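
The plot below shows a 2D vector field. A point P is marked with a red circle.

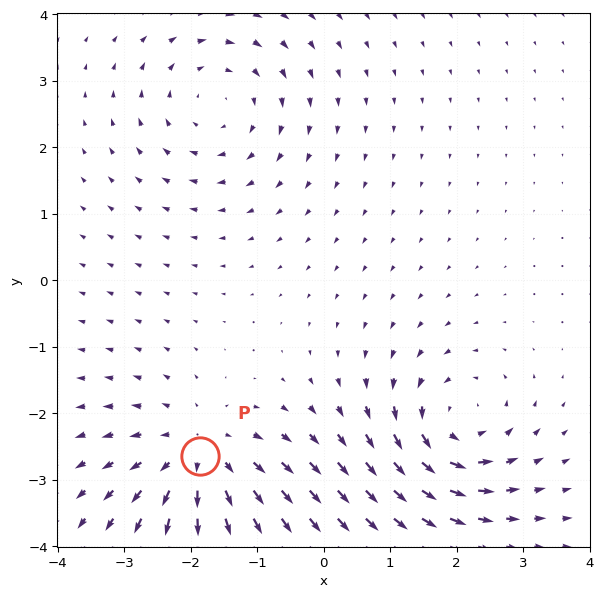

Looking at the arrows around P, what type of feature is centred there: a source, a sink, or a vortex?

At P (-1.9, -2.6) the arrows spread outward. Divergence about +5, curl ≈0 — positive divergence with near-zero curl is a source.

source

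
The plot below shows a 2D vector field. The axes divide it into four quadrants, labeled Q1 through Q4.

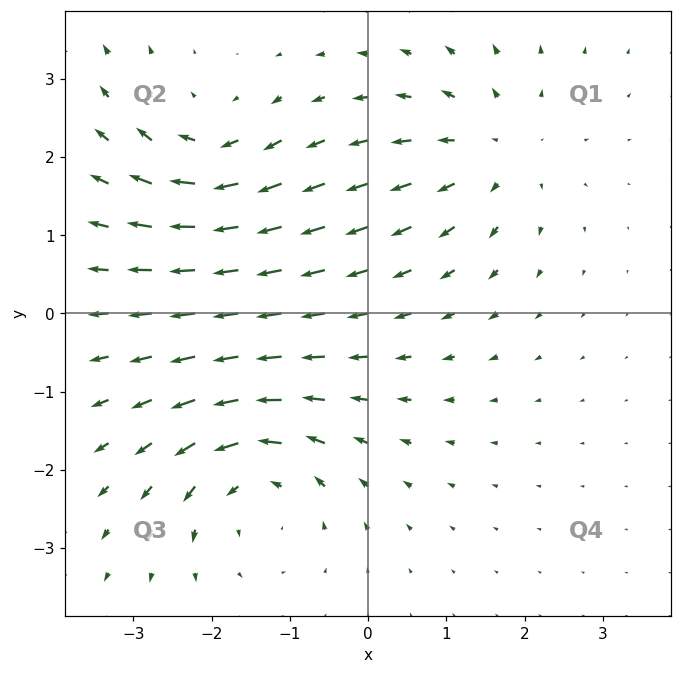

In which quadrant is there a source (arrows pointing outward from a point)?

Q1

The source sits at approximately (1.6, 2.1), which lies in quadrant Q1. The divergence there is about +3, positive as expected for a source.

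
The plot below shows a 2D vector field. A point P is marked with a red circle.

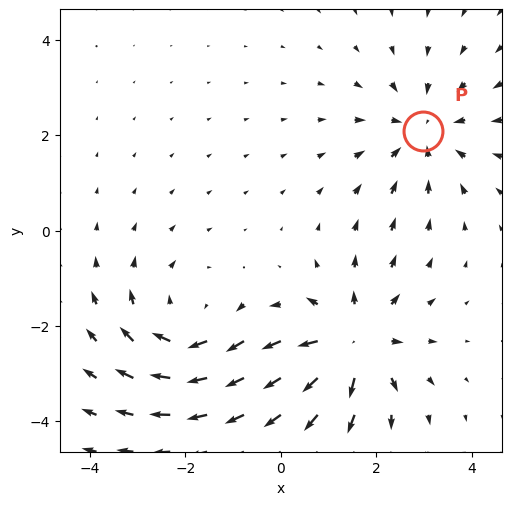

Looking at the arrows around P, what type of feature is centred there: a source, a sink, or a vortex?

At P (3.0, 2.1) the arrows converge inward. Divergence about -3, curl ≈0 — negative divergence with near-zero curl is a sink.

sink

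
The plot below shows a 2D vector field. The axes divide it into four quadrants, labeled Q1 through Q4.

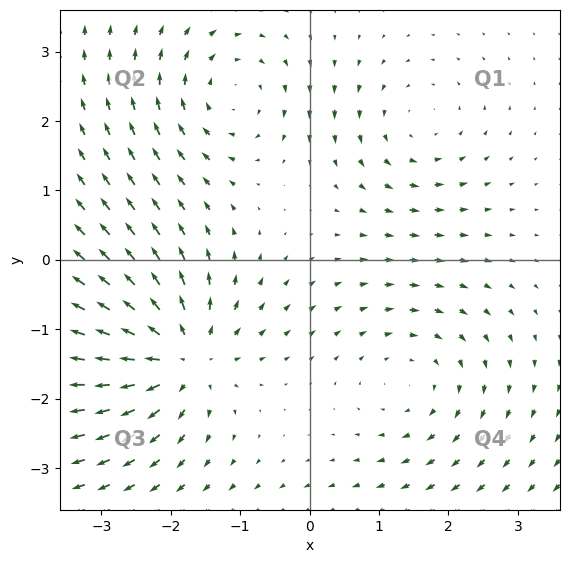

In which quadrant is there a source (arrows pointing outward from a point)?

Q3

The source sits at approximately (-1.9, -1.4), which lies in quadrant Q3. The divergence there is about +6, positive as expected for a source.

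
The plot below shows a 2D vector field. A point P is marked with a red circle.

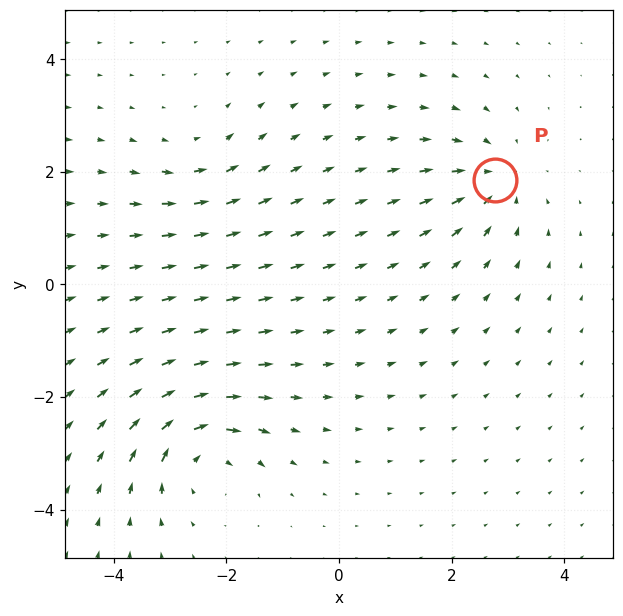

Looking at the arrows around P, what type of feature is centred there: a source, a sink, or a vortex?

sink

At P (2.8, 1.9) the arrows converge inward. Divergence about -5, curl ≈0 — negative divergence with near-zero curl is a sink.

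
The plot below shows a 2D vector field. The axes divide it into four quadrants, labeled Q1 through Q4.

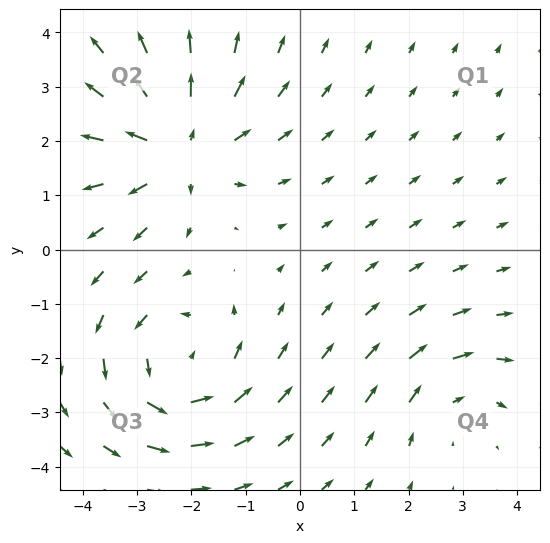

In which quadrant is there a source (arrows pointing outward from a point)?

Q2

The source sits at approximately (-2.2, 1.9), which lies in quadrant Q2. The divergence there is about +4, positive as expected for a source.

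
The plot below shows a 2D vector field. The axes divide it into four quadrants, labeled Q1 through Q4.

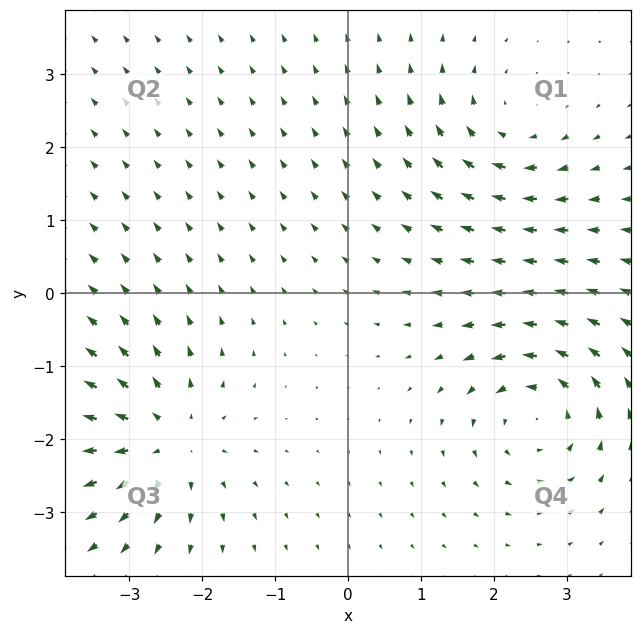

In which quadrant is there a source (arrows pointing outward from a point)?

The source sits at approximately (-2.5, -2.0), which lies in quadrant Q3. The divergence there is about +5, positive as expected for a source.

Q3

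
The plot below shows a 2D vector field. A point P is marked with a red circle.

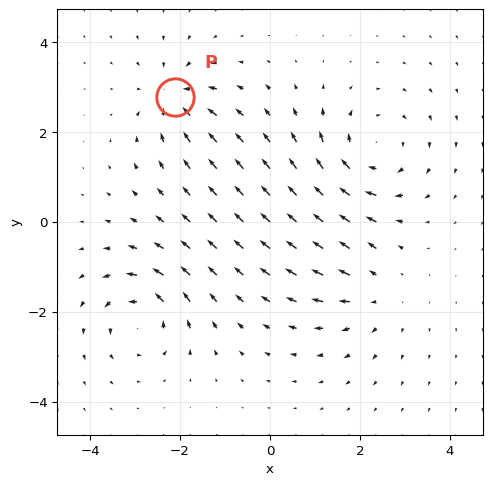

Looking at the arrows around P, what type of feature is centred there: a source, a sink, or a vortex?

sink

At P (-2.1, 2.8) the arrows converge inward. Divergence about -5, curl ≈0 — negative divergence with near-zero curl is a sink.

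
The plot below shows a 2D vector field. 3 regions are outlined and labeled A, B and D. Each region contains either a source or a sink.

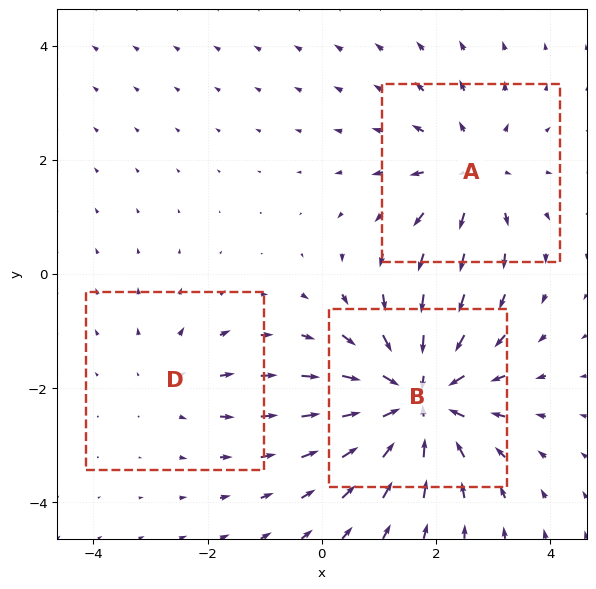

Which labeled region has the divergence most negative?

Divergence at each region's feature centre — A: about +3, B: about -5, D: about +2. Region B is most negative.

B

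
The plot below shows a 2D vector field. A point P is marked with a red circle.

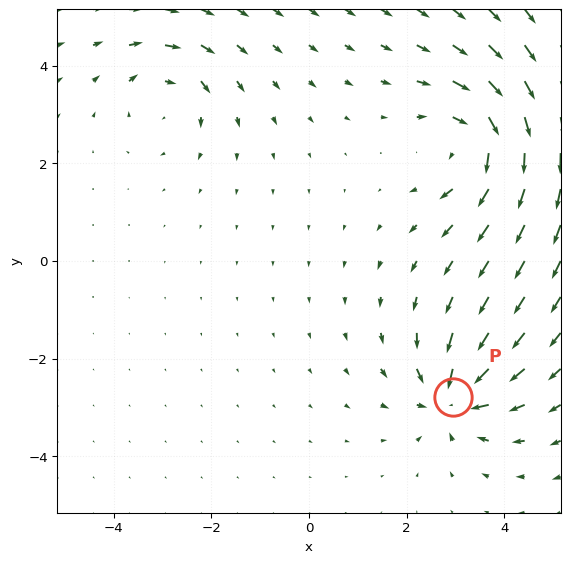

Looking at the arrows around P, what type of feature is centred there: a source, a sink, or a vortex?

At P (2.9, -2.8) the arrows converge inward. Divergence about -5, curl ≈0 — negative divergence with near-zero curl is a sink.

sink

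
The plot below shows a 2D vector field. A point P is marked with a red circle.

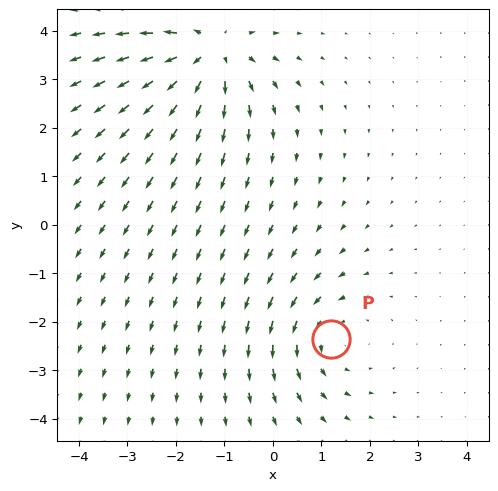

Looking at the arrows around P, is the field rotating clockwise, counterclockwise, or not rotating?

Near P at (1.2, -2.4) the arrows circulate counterclockwise. The curl (z-component) there is about +3; positive curl means counterclockwise rotation.

counterclockwise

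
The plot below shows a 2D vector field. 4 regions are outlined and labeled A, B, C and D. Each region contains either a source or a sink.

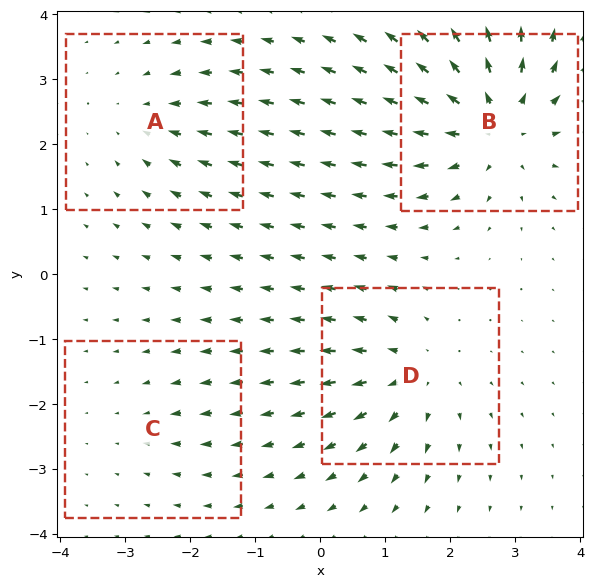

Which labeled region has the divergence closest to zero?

C

Divergence at each region's feature centre — A: about -3, B: about +7, C: about -2, D: about +5. Region C is closest to zero.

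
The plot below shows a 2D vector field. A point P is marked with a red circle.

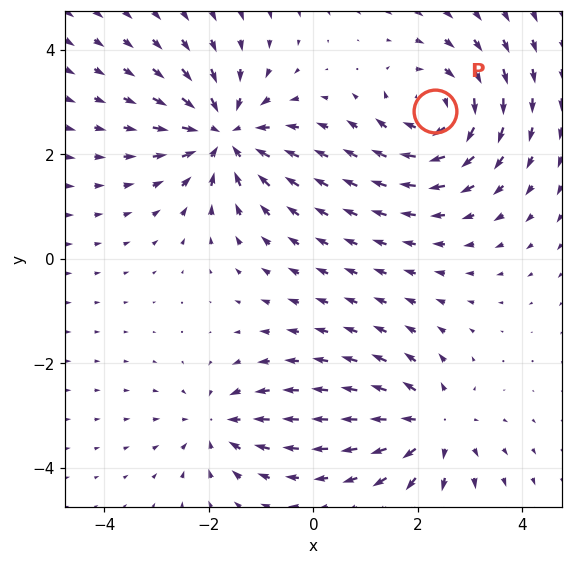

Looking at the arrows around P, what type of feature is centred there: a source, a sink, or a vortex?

At P (2.3, 2.8) the arrows circulate clockwise. Divergence ≈0, curl about -5 — near-zero divergence with nonzero curl is a vortex.

vortex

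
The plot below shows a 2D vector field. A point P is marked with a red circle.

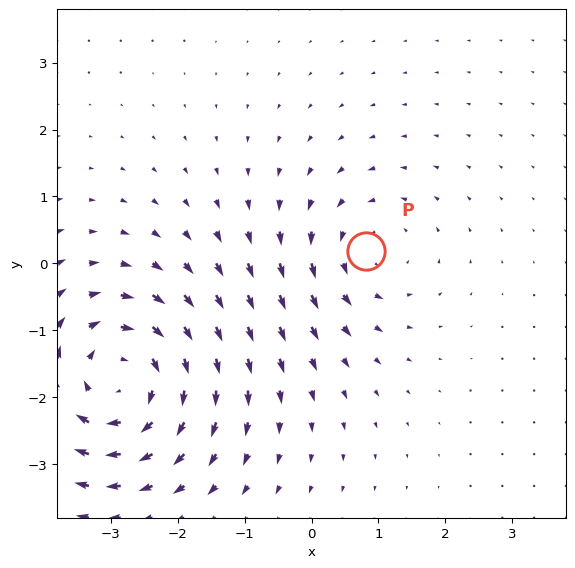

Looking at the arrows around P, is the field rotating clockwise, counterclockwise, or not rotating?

Near P at (0.8, 0.2) the arrows circulate counterclockwise. The curl (z-component) there is about +3; positive curl means counterclockwise rotation.

counterclockwise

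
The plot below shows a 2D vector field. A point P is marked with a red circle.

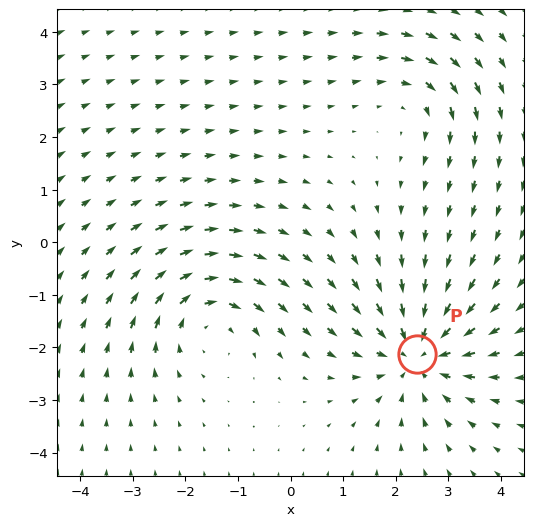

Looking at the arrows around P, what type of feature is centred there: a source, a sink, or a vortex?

sink

At P (2.4, -2.1) the arrows converge inward. Divergence about -4, curl ≈0 — negative divergence with near-zero curl is a sink.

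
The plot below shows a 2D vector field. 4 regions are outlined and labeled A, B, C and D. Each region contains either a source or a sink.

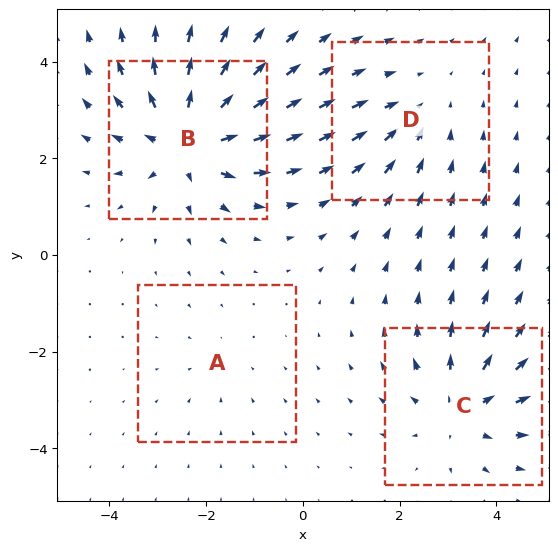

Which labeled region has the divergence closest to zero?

A

Divergence at each region's feature centre — A: about -2, B: about +7, C: about +5, D: about -3. Region A is closest to zero.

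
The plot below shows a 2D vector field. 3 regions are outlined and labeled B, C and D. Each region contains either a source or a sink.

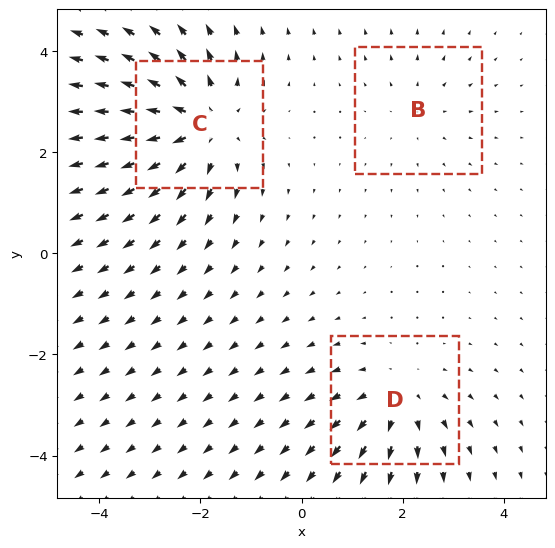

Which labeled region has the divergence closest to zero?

B

Divergence at each region's feature centre — B: about +2, C: about +5, D: about +3. Region B is closest to zero.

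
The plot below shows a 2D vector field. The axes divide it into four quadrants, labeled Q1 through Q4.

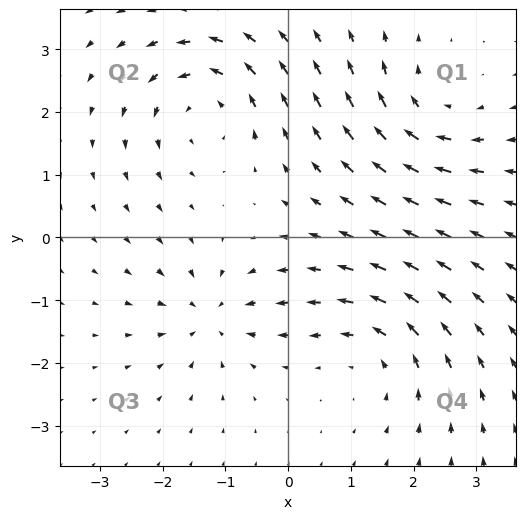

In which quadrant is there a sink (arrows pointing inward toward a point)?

The sink sits at approximately (-1.2, -1.3), which lies in quadrant Q3. The divergence there is about -5, negative as expected for a sink.

Q3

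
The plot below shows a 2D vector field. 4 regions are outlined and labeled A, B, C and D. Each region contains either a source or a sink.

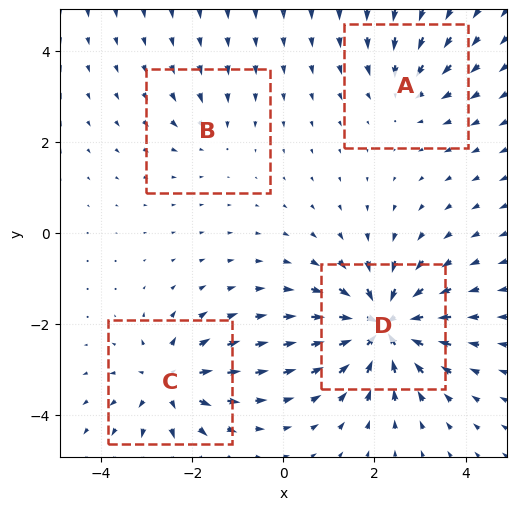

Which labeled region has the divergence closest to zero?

B

Divergence at each region's feature centre — A: about -4, B: about -3, C: about +6, D: about -9. Region B is closest to zero.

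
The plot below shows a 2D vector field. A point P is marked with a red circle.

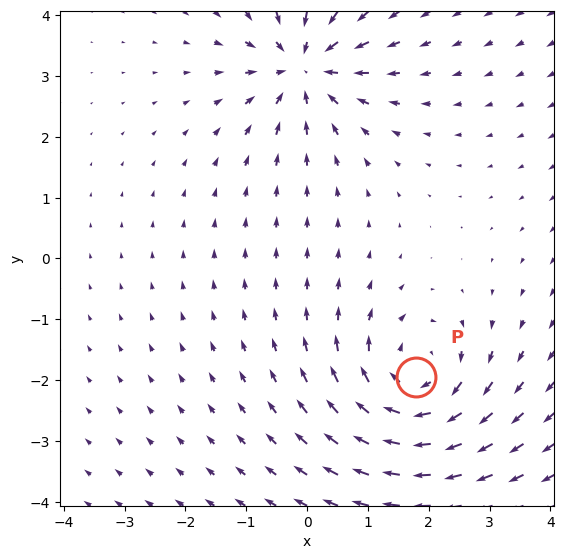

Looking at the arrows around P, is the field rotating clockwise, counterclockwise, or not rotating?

clockwise

Near P at (1.8, -2.0) the arrows circulate clockwise. The curl (z-component) there is about -4; negative curl means clockwise rotation.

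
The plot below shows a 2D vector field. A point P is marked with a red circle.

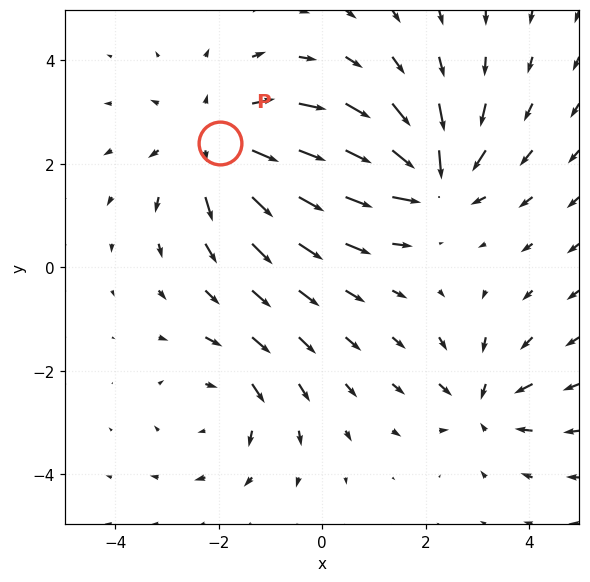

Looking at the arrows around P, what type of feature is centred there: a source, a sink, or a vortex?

source

At P (-2.0, 2.4) the arrows spread outward. Divergence about +4, curl ≈0 — positive divergence with near-zero curl is a source.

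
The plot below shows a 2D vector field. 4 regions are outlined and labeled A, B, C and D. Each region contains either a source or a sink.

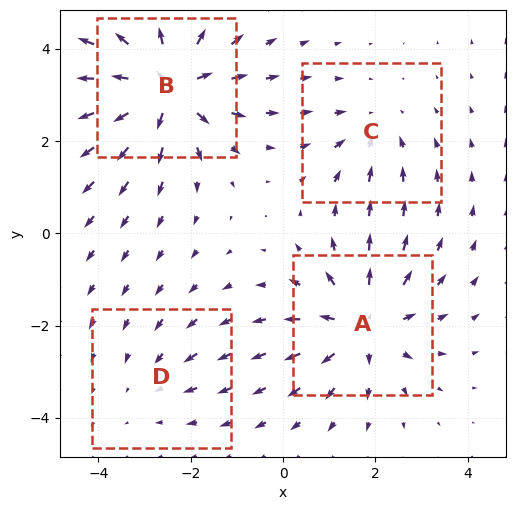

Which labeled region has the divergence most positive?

B

Divergence at each region's feature centre — A: about +5, B: about +7, C: about -3, D: about -2. Region B is most positive.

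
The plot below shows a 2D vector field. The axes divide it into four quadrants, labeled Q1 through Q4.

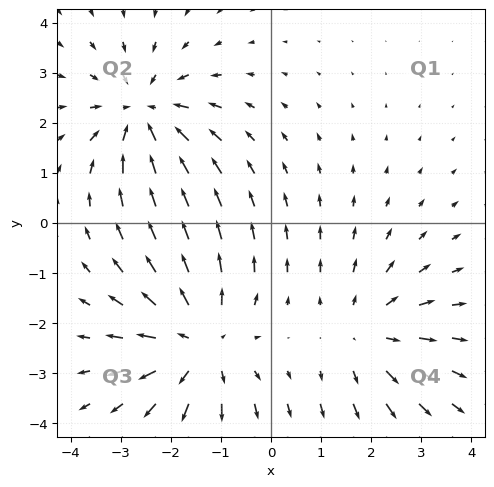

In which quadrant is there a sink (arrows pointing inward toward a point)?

Q2

The sink sits at approximately (-2.6, 2.2), which lies in quadrant Q2. The divergence there is about -4, negative as expected for a sink.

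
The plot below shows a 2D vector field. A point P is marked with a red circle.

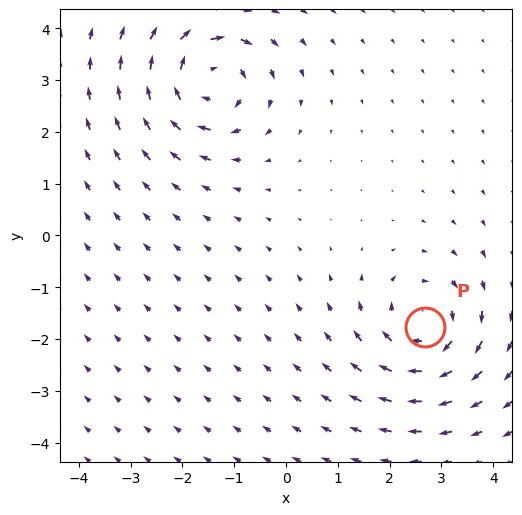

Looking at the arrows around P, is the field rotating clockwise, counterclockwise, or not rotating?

clockwise

Near P at (2.7, -1.8) the arrows circulate clockwise. The curl (z-component) there is about -5; negative curl means clockwise rotation.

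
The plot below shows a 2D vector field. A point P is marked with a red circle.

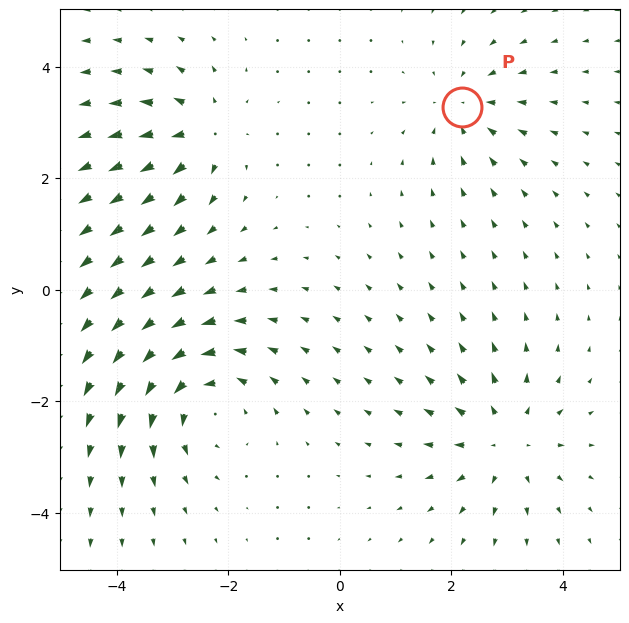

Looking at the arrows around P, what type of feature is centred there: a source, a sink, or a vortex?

At P (2.2, 3.3) the arrows converge inward. Divergence about -3, curl ≈0 — negative divergence with near-zero curl is a sink.

sink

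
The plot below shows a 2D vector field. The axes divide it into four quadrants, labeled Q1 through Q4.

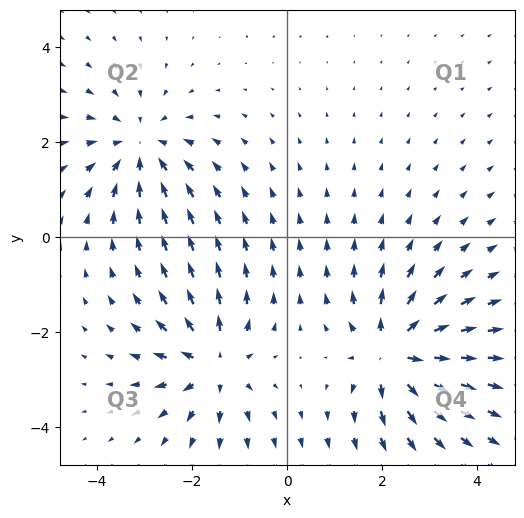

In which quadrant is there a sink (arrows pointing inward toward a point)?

Q2

The sink sits at approximately (-3.1, 1.9), which lies in quadrant Q2. The divergence there is about -4, negative as expected for a sink.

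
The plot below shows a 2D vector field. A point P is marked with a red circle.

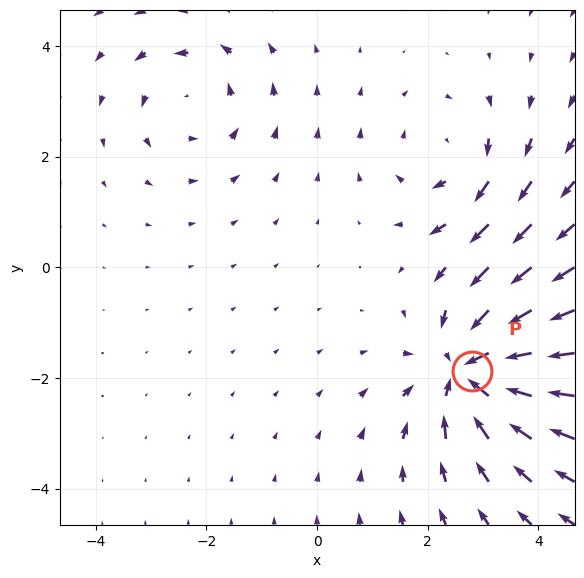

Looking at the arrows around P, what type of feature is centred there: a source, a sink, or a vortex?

sink

At P (2.8, -1.9) the arrows converge inward. Divergence about -5, curl ≈0 — negative divergence with near-zero curl is a sink.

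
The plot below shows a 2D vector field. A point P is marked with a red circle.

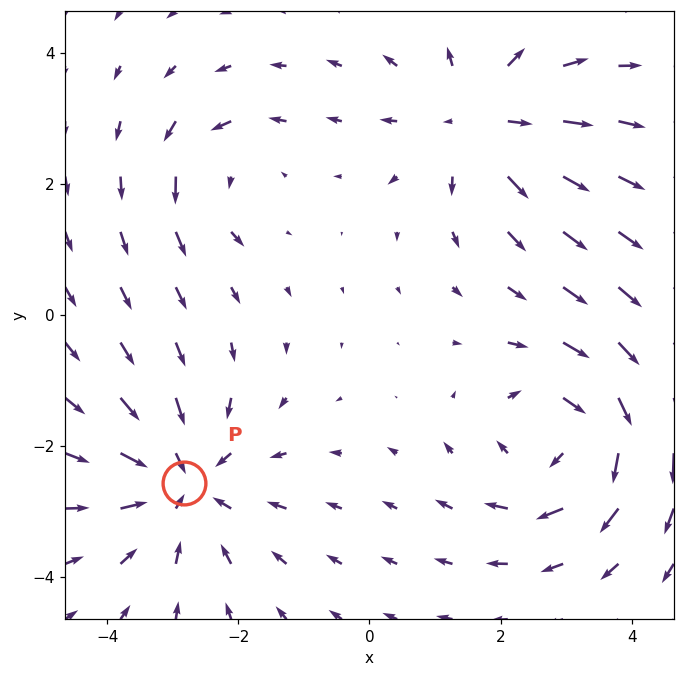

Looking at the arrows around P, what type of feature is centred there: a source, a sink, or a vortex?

sink

At P (-2.8, -2.6) the arrows converge inward. Divergence about -4, curl ≈0 — negative divergence with near-zero curl is a sink.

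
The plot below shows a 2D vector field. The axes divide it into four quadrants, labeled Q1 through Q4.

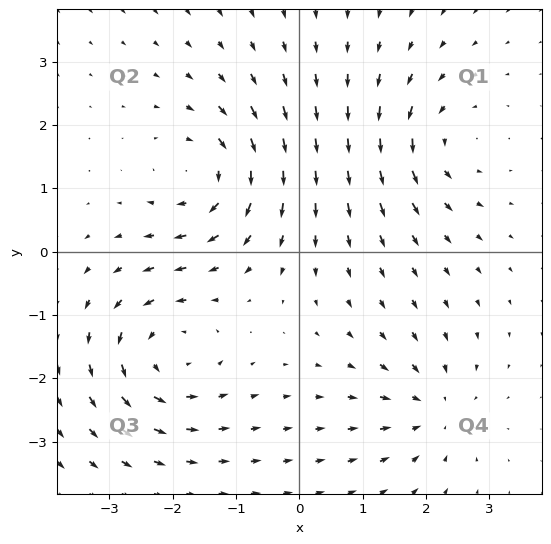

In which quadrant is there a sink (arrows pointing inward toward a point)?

Q4

The sink sits at approximately (2.1, -2.5), which lies in quadrant Q4. The divergence there is about -4, negative as expected for a sink.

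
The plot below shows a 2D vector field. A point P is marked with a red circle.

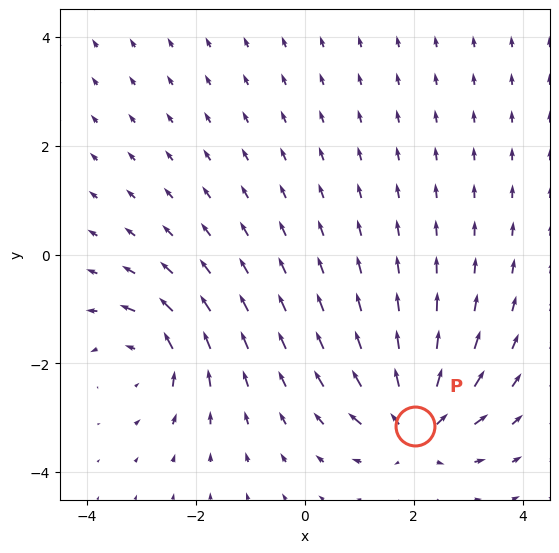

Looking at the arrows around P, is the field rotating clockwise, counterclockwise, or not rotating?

Near P at (2.0, -3.1) the arrows show no circulation. The curl there is ≈0.

not rotating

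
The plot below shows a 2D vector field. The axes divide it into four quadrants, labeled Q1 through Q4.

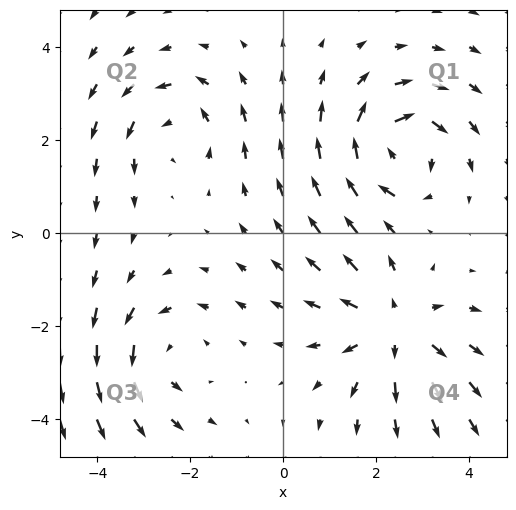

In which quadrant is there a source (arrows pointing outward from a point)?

The source sits at approximately (2.4, -2.0), which lies in quadrant Q4. The divergence there is about +3, positive as expected for a source.

Q4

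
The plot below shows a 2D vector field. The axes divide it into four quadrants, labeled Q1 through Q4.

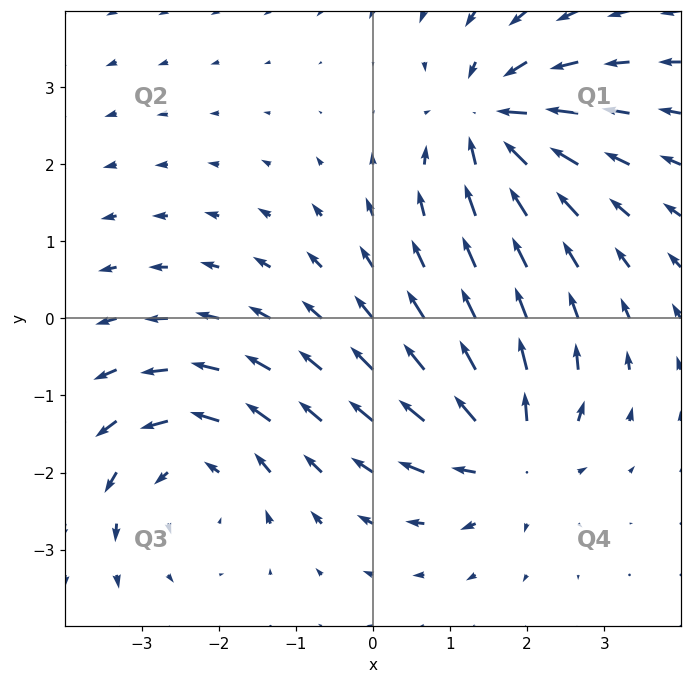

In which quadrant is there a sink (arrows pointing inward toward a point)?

The sink sits at approximately (1.6, 2.6), which lies in quadrant Q1. The divergence there is about -4, negative as expected for a sink.

Q1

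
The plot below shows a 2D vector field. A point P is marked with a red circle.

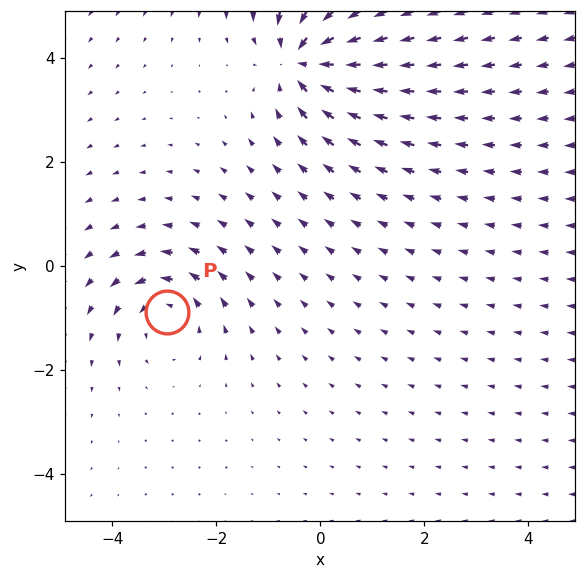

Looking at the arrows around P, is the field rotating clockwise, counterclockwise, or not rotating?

Near P at (-3.0, -0.9) the arrows circulate counterclockwise. The curl (z-component) there is about +4; positive curl means counterclockwise rotation.

counterclockwise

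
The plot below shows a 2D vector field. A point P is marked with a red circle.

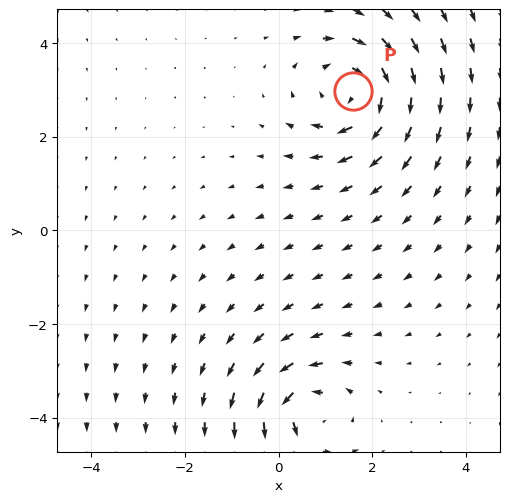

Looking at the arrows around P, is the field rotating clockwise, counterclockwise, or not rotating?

Near P at (1.6, 3.0) the arrows circulate clockwise. The curl (z-component) there is about -3; negative curl means clockwise rotation.

clockwise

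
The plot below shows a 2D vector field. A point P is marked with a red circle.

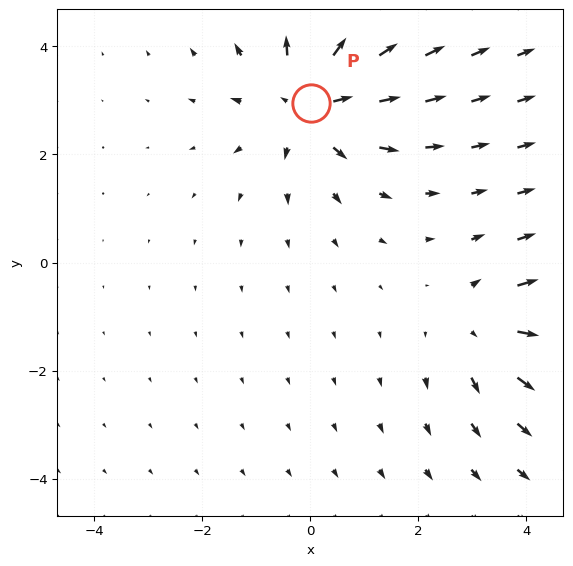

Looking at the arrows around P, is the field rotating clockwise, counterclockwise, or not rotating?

Near P at (0.0, 3.0) the arrows show no circulation. The curl there is ≈0.

not rotating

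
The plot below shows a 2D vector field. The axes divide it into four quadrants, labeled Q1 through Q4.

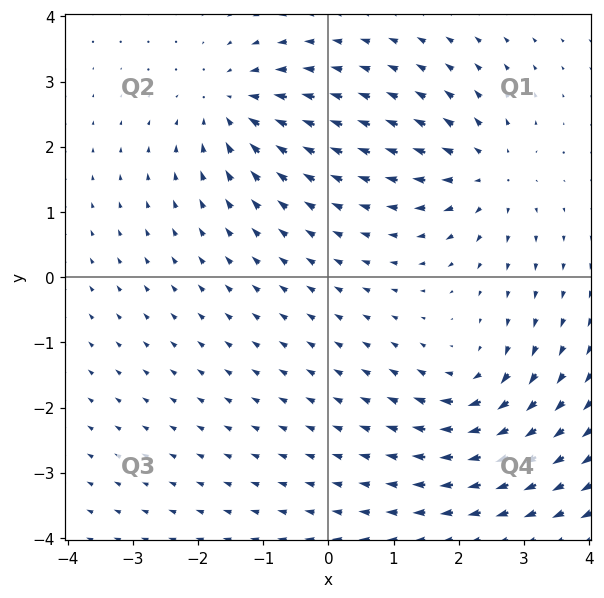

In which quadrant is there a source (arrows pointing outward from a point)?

Q1

The source sits at approximately (2.4, 1.6), which lies in quadrant Q1. The divergence there is about +4, positive as expected for a source.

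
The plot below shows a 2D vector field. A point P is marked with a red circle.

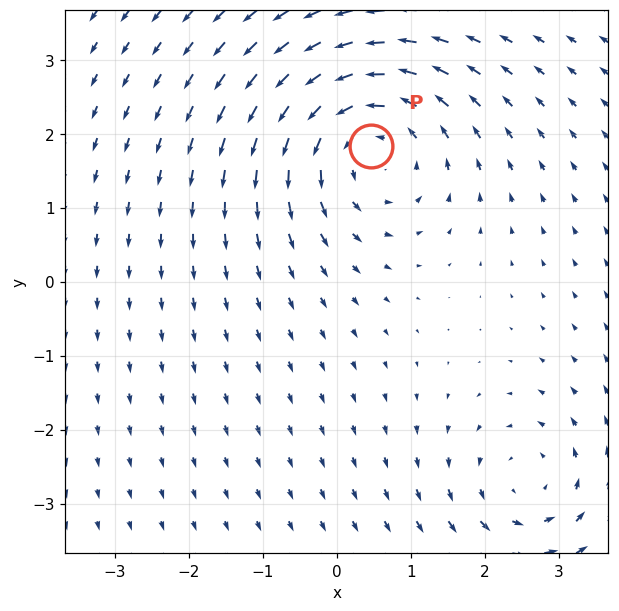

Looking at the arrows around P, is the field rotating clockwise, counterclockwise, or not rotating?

counterclockwise

Near P at (0.5, 1.8) the arrows circulate counterclockwise. The curl (z-component) there is about +4; positive curl means counterclockwise rotation.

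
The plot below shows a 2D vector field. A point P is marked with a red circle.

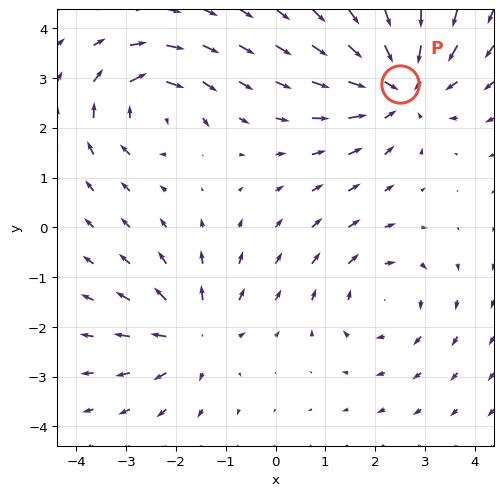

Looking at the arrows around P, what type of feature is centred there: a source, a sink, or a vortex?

At P (2.5, 2.9) the arrows converge inward. Divergence about -4, curl ≈0 — negative divergence with near-zero curl is a sink.

sink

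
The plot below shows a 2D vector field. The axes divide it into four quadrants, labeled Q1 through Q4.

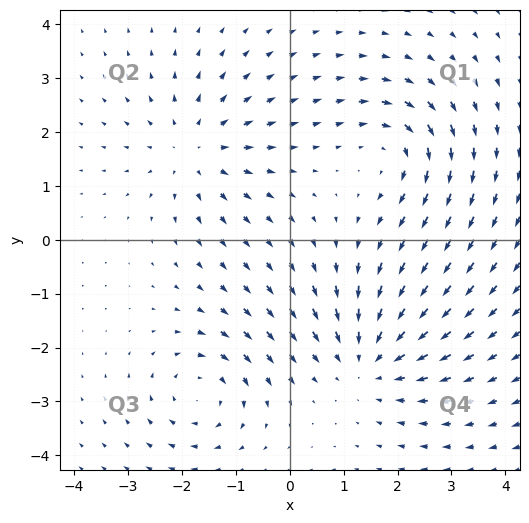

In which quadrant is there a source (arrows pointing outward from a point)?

The source sits at approximately (-1.8, 1.7), which lies in quadrant Q2. The divergence there is about +4, positive as expected for a source.

Q2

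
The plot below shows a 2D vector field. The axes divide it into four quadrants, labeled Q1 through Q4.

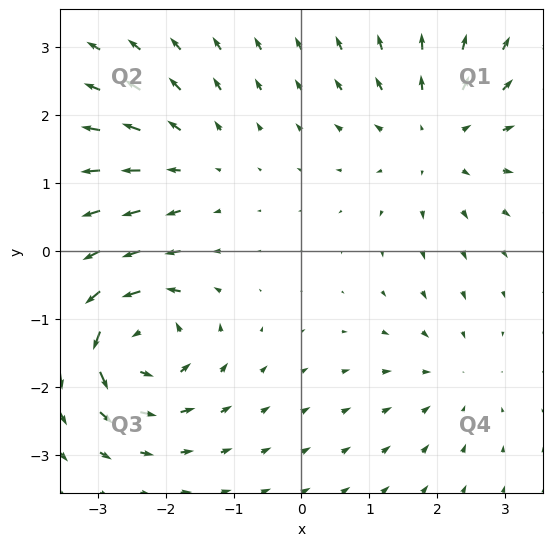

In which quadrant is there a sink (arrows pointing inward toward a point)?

Q4

The sink sits at approximately (2.2, -1.8), which lies in quadrant Q4. The divergence there is about -2, negative as expected for a sink.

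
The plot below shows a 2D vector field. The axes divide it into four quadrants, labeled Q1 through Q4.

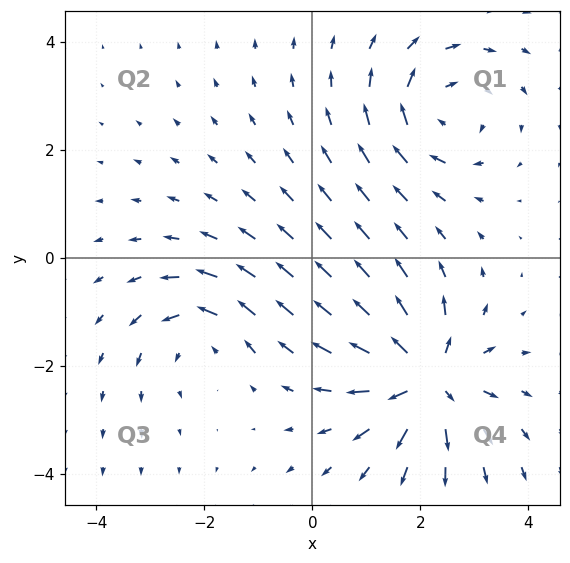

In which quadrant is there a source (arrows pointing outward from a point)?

The source sits at approximately (2.1, -2.2), which lies in quadrant Q4. The divergence there is about +5, positive as expected for a source.

Q4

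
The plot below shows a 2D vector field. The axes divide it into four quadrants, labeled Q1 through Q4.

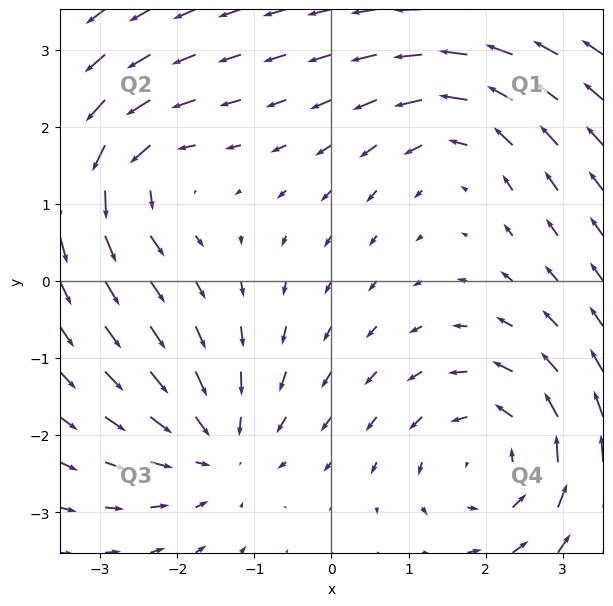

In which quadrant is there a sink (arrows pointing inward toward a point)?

Q3

The sink sits at approximately (-1.5, -2.1), which lies in quadrant Q3. The divergence there is about -3, negative as expected for a sink.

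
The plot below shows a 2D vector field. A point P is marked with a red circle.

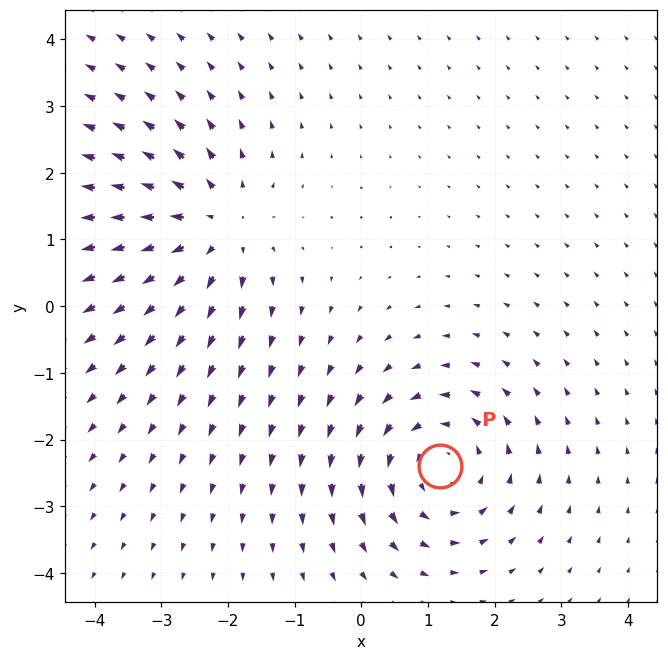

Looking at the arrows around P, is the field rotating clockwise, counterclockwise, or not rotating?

Near P at (1.2, -2.4) the arrows circulate counterclockwise. The curl (z-component) there is about +3; positive curl means counterclockwise rotation.

counterclockwise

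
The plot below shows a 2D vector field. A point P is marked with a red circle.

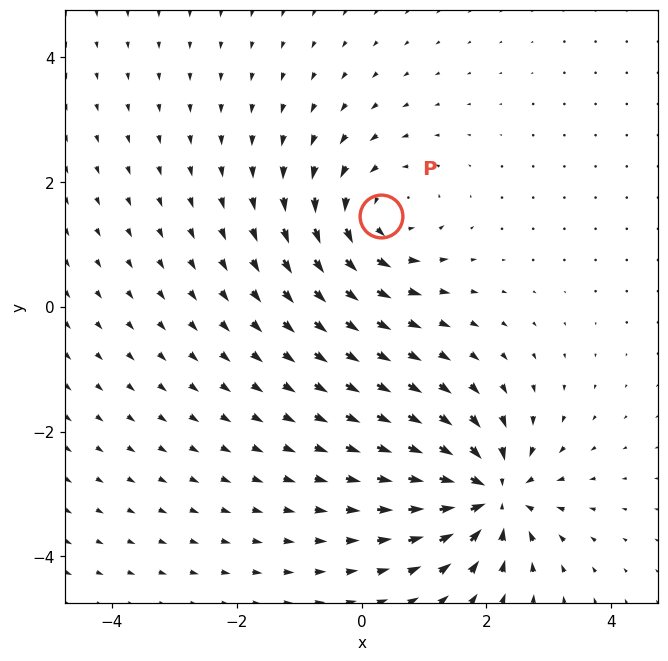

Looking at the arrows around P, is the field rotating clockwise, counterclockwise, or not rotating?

Near P at (0.3, 1.5) the arrows circulate counterclockwise. The curl (z-component) there is about +4; positive curl means counterclockwise rotation.

counterclockwise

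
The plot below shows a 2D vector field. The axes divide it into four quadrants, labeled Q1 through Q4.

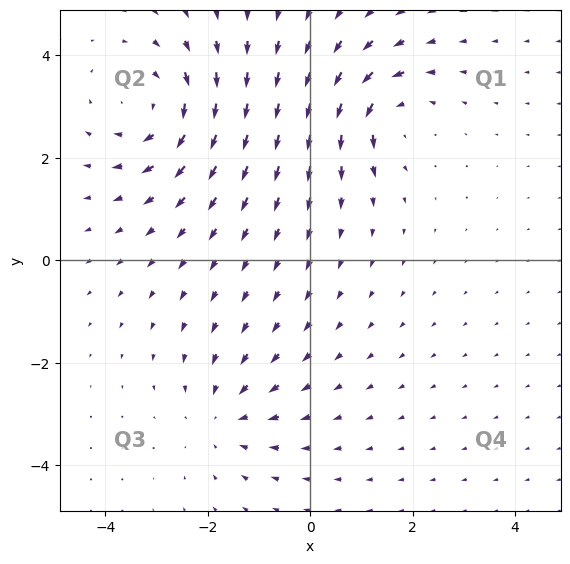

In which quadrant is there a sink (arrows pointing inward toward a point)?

The sink sits at approximately (-1.7, -3.1), which lies in quadrant Q3. The divergence there is about -3, negative as expected for a sink.

Q3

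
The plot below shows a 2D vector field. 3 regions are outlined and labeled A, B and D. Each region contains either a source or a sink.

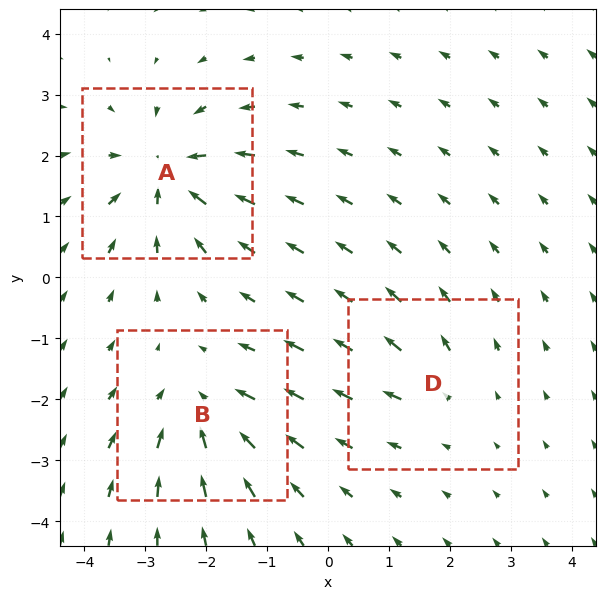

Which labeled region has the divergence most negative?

Divergence at each region's feature centre — A: about -5, B: about -4, D: about +2. Region A is most negative.

A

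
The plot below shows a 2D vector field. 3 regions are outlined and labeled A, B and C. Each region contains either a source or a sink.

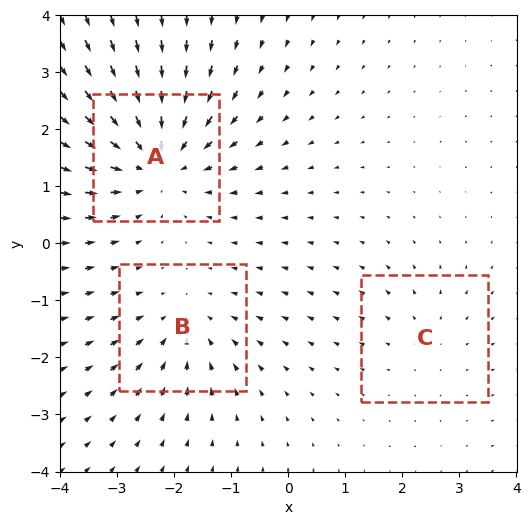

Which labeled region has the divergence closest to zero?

C

Divergence at each region's feature centre — A: about -4, B: about -3, C: about +2. Region C is closest to zero.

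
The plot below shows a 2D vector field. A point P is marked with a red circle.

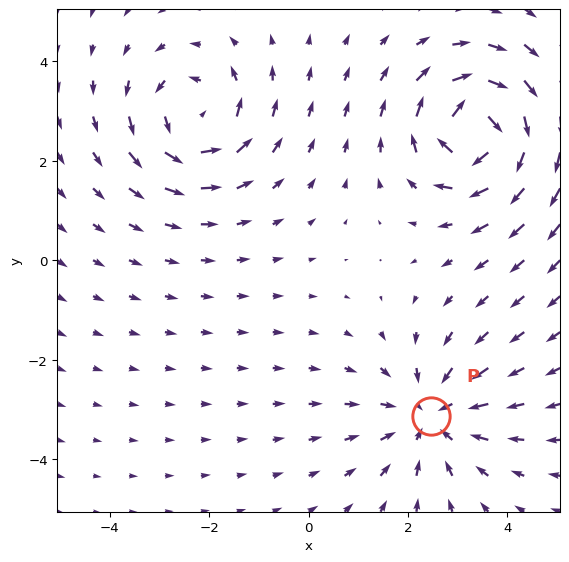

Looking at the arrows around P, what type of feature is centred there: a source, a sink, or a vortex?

sink

At P (2.5, -3.1) the arrows converge inward. Divergence about -3, curl ≈0 — negative divergence with near-zero curl is a sink.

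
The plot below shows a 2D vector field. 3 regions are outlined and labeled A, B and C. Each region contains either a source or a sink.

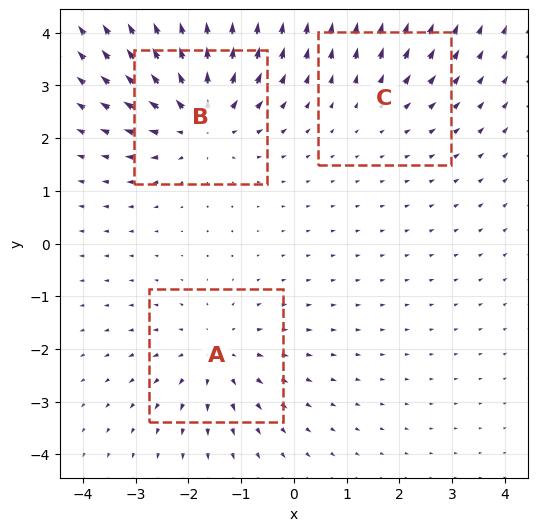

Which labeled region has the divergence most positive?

B

Divergence at each region's feature centre — A: about +3, B: about +4, C: about +2. Region B is most positive.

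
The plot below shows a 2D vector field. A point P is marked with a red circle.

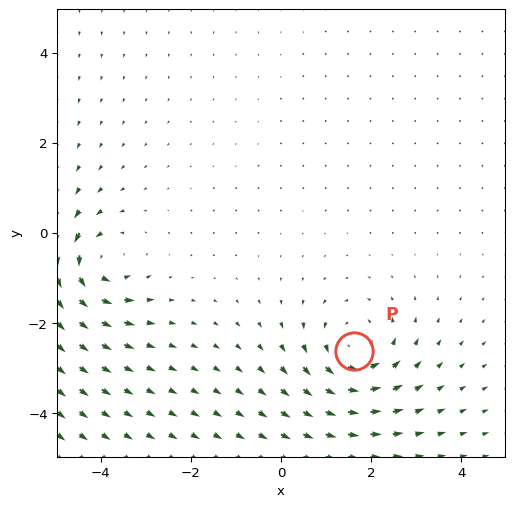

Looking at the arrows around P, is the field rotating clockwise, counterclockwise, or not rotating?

counterclockwise

Near P at (1.6, -2.6) the arrows circulate counterclockwise. The curl (z-component) there is about +4; positive curl means counterclockwise rotation.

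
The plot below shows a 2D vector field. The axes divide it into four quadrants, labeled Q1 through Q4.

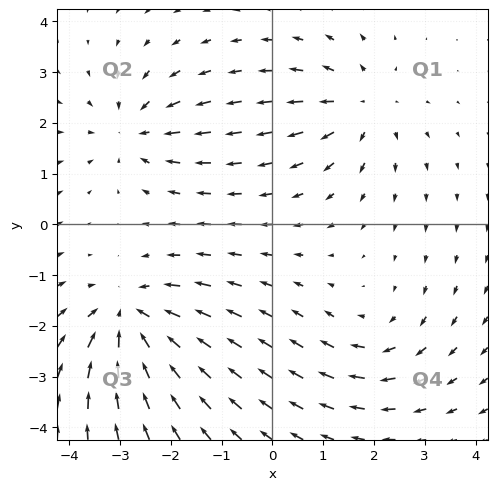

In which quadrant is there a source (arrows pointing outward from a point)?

Q1

The source sits at approximately (1.8, 2.3), which lies in quadrant Q1. The divergence there is about +3, positive as expected for a source.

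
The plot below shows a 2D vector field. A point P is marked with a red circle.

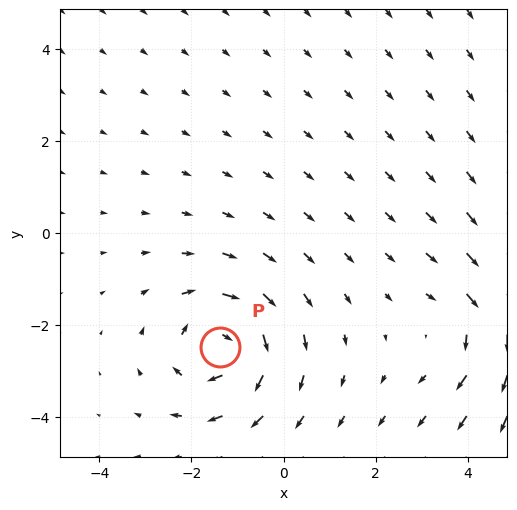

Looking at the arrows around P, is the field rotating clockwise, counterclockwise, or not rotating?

clockwise

Near P at (-1.4, -2.5) the arrows circulate clockwise. The curl (z-component) there is about -5; negative curl means clockwise rotation.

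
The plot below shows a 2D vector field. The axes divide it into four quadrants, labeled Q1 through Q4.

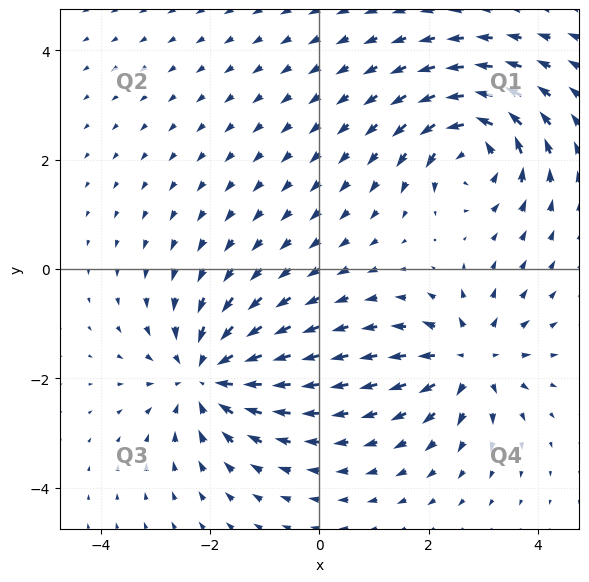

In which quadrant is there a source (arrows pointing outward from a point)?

The source sits at approximately (2.8, -1.7), which lies in quadrant Q4. The divergence there is about +5, positive as expected for a source.

Q4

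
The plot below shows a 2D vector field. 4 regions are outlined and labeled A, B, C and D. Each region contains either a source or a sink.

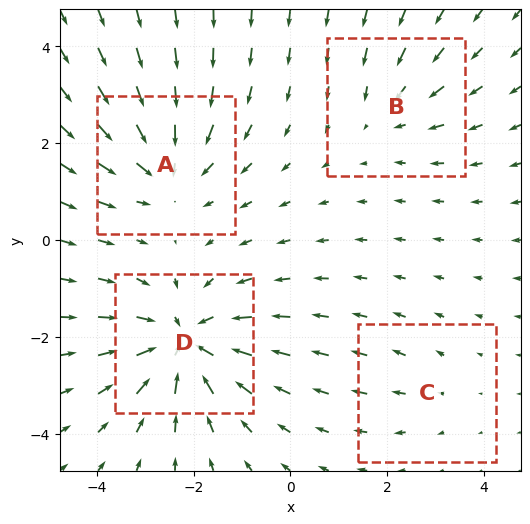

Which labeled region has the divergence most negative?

D

Divergence at each region's feature centre — A: about -5, B: about -3, C: about +2, D: about -6. Region D is most negative.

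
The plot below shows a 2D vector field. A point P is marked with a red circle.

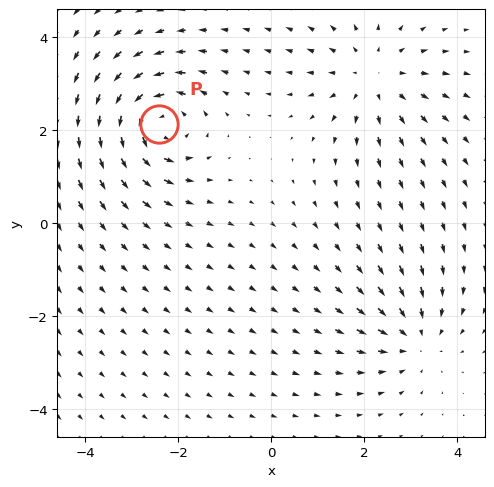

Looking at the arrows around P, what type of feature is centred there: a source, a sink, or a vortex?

At P (-2.4, 2.1) the arrows circulate counterclockwise. Divergence ≈0, curl about +6 — near-zero divergence with nonzero curl is a vortex.

vortex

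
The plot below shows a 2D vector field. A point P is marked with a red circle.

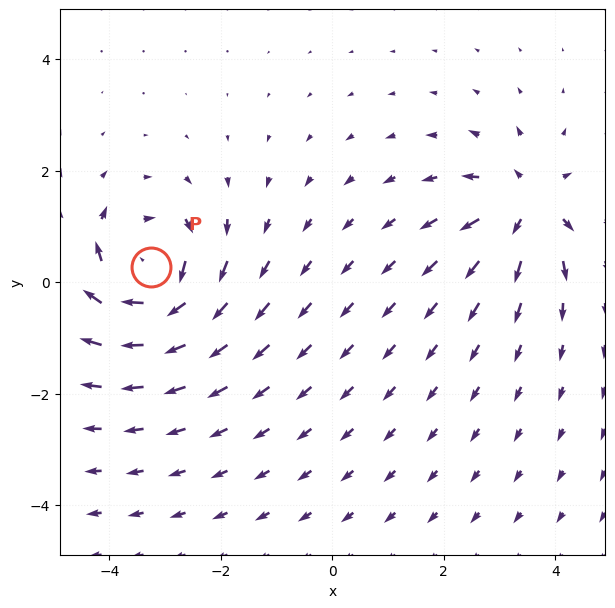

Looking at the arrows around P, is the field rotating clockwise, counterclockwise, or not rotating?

clockwise

Near P at (-3.3, 0.3) the arrows circulate clockwise. The curl (z-component) there is about -6; negative curl means clockwise rotation.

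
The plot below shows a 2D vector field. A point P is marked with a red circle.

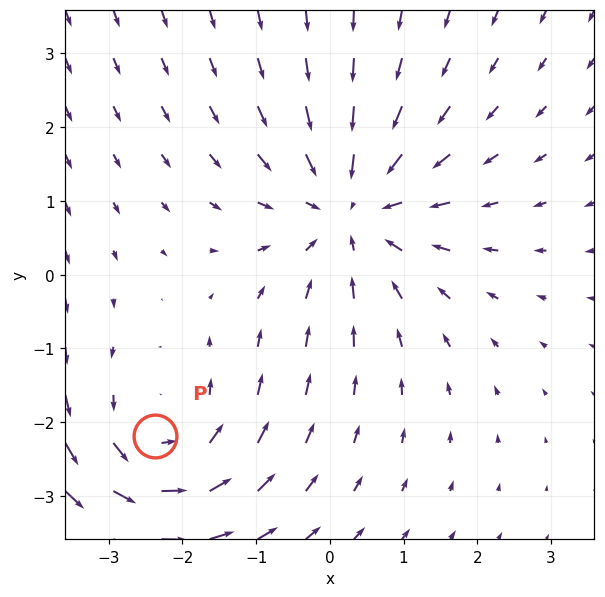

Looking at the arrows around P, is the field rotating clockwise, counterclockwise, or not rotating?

counterclockwise

Near P at (-2.4, -2.2) the arrows circulate counterclockwise. The curl (z-component) there is about +3; positive curl means counterclockwise rotation.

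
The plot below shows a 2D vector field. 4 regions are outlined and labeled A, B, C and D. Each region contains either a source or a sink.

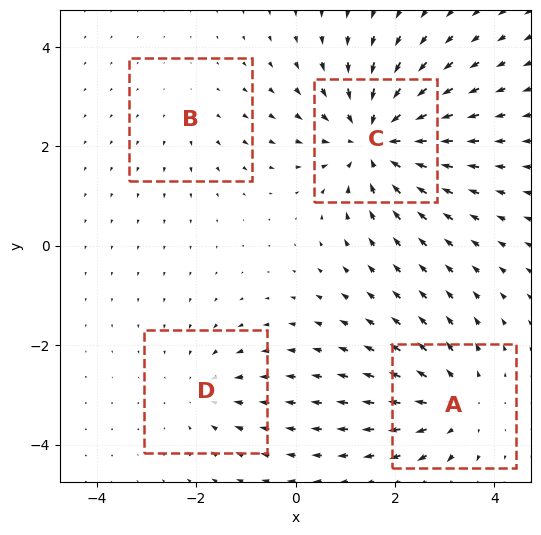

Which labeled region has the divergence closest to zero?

B

Divergence at each region's feature centre — A: about +4, B: about +2, C: about -6, D: about -3. Region B is closest to zero.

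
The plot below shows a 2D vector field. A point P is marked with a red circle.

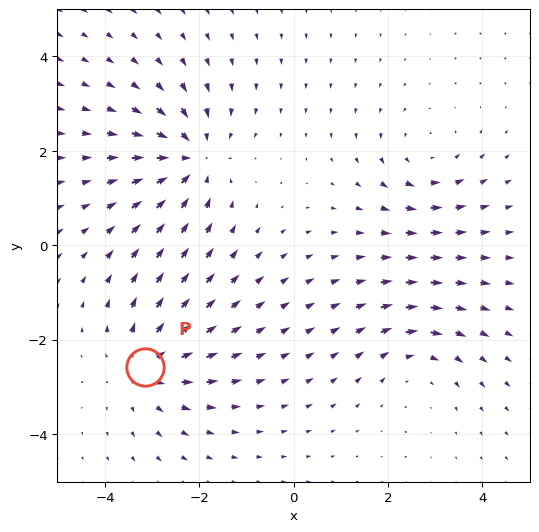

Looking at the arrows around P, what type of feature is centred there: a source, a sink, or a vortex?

source

At P (-3.1, -2.6) the arrows spread outward. Divergence about +4, curl ≈0 — positive divergence with near-zero curl is a source.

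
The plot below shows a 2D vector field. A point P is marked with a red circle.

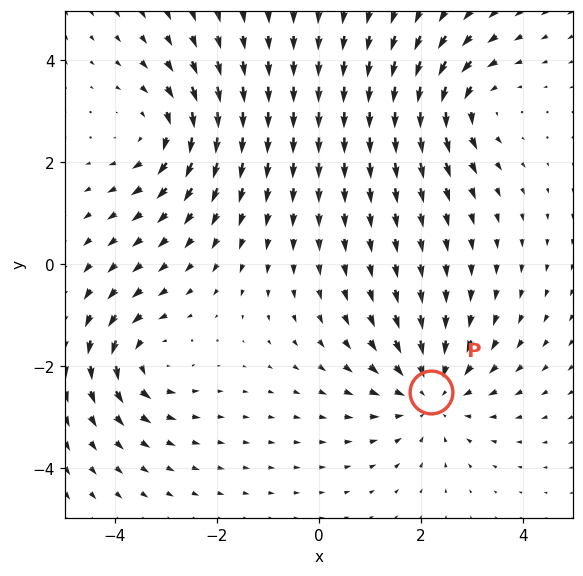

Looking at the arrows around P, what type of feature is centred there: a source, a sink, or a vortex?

sink

At P (2.2, -2.5) the arrows converge inward. Divergence about -4, curl ≈0 — negative divergence with near-zero curl is a sink.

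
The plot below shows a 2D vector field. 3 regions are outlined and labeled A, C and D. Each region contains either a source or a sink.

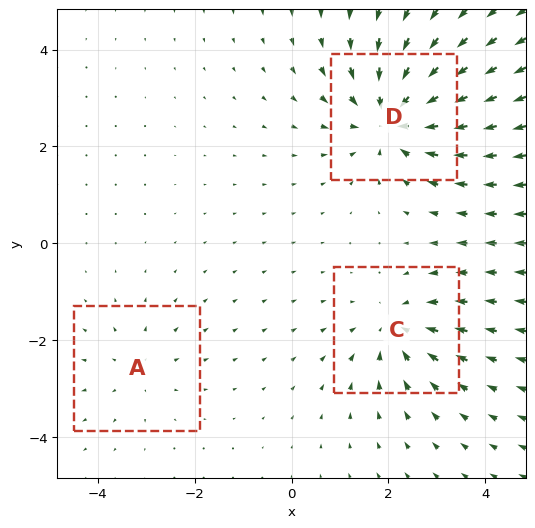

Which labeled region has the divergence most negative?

D

Divergence at each region's feature centre — A: about +2, C: about -3, D: about -5. Region D is most negative.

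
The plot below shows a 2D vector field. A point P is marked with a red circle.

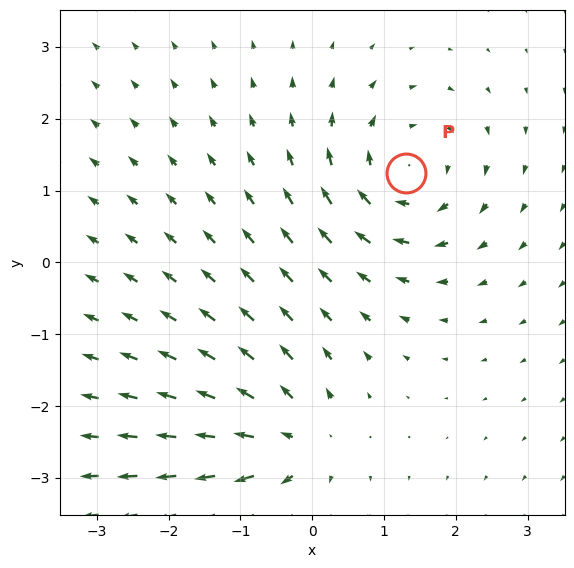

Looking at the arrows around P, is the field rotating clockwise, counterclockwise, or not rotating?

clockwise

Near P at (1.3, 1.2) the arrows circulate clockwise. The curl (z-component) there is about -5; negative curl means clockwise rotation.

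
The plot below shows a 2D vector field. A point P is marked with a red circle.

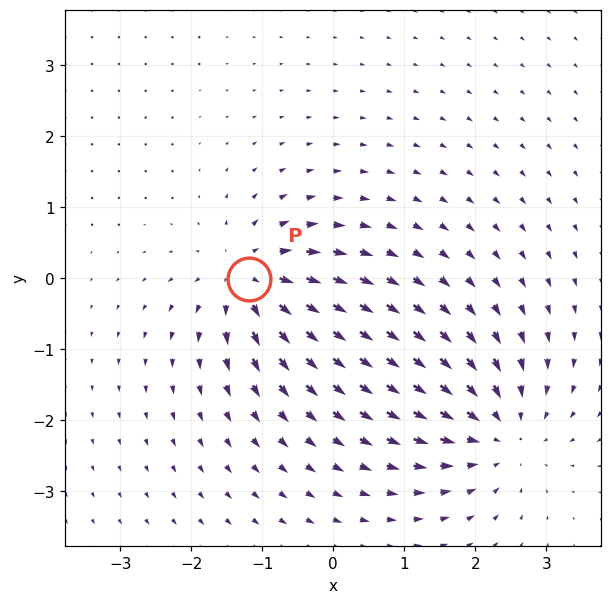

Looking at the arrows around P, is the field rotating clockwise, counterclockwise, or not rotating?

Near P at (-1.2, -0.0) the arrows show no circulation. The curl there is ≈0.

not rotating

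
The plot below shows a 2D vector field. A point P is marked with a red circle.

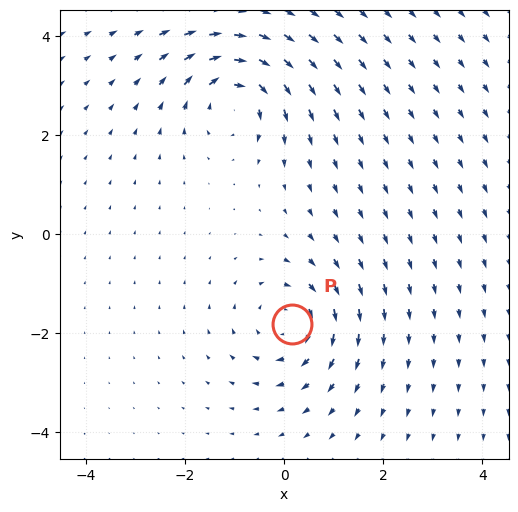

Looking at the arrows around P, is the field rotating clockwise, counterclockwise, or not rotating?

Near P at (0.2, -1.8) the arrows circulate clockwise. The curl (z-component) there is about -4; negative curl means clockwise rotation.

clockwise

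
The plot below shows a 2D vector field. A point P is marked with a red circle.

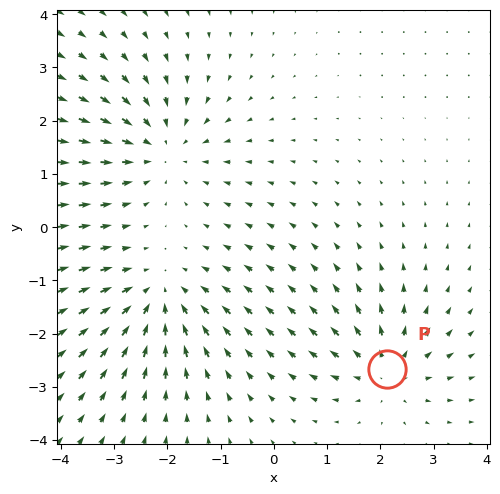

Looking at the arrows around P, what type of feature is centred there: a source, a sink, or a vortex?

source

At P (2.1, -2.7) the arrows spread outward. Divergence about +5, curl ≈0 — positive divergence with near-zero curl is a source.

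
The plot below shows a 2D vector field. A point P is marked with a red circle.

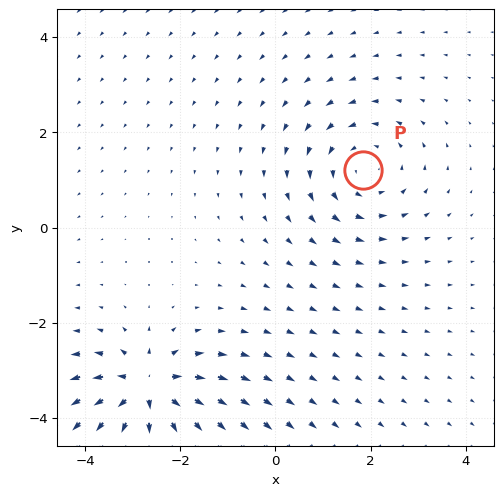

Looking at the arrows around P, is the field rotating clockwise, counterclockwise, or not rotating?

Near P at (1.8, 1.2) the arrows circulate counterclockwise. The curl (z-component) there is about +3; positive curl means counterclockwise rotation.

counterclockwise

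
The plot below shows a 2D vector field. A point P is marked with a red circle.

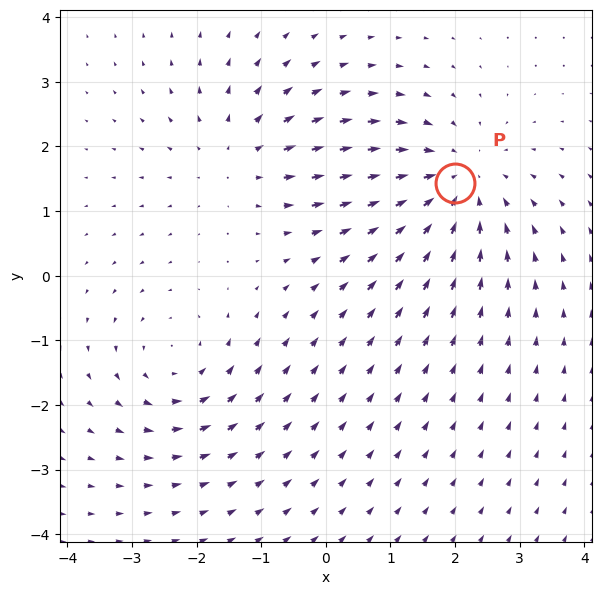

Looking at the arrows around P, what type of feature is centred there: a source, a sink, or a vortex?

At P (2.0, 1.4) the arrows converge inward. Divergence about -4, curl ≈0 — negative divergence with near-zero curl is a sink.

sink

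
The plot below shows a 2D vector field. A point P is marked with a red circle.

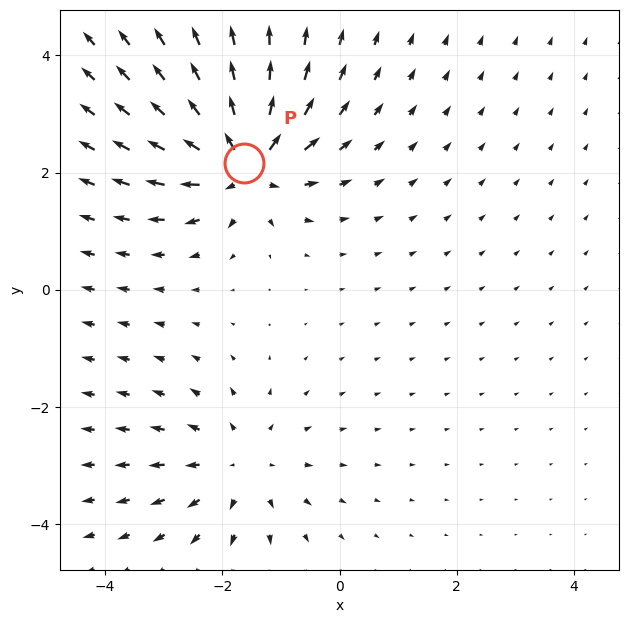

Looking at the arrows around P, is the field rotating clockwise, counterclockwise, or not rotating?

Near P at (-1.6, 2.2) the arrows show no circulation. The curl there is ≈0.

not rotating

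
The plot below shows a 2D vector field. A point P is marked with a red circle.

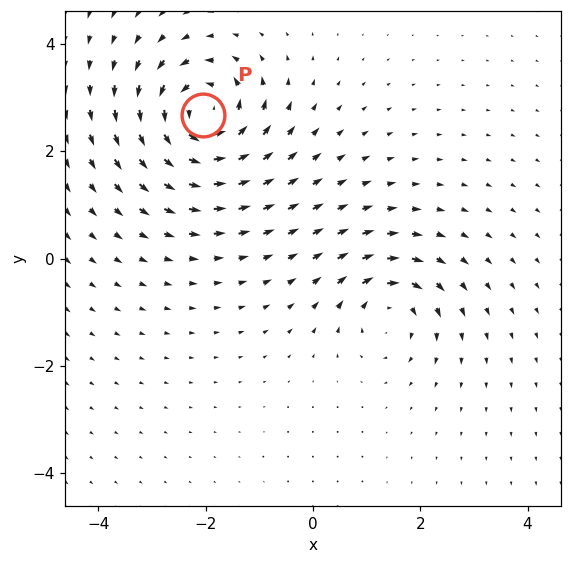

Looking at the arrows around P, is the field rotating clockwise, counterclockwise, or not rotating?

Near P at (-2.1, 2.7) the arrows circulate counterclockwise. The curl (z-component) there is about +6; positive curl means counterclockwise rotation.

counterclockwise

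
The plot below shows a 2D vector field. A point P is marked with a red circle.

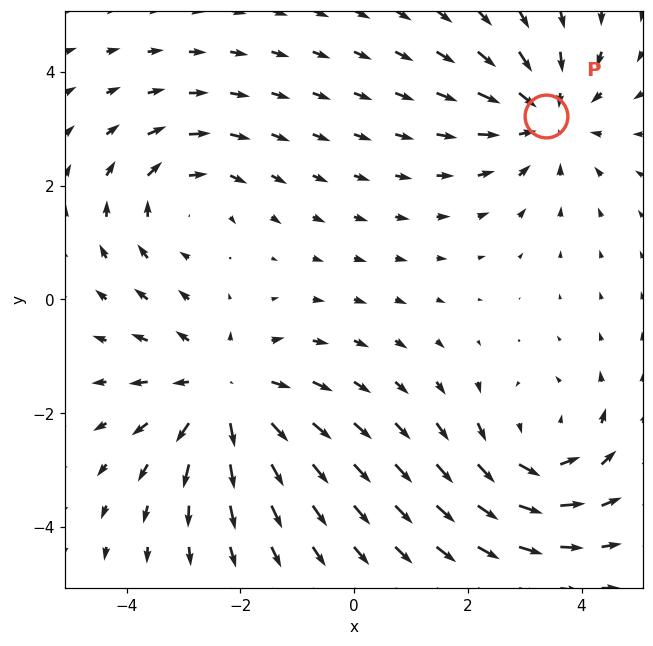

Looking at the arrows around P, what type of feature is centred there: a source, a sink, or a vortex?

At P (3.4, 3.2) the arrows converge inward. Divergence about -4, curl ≈0 — negative divergence with near-zero curl is a sink.

sink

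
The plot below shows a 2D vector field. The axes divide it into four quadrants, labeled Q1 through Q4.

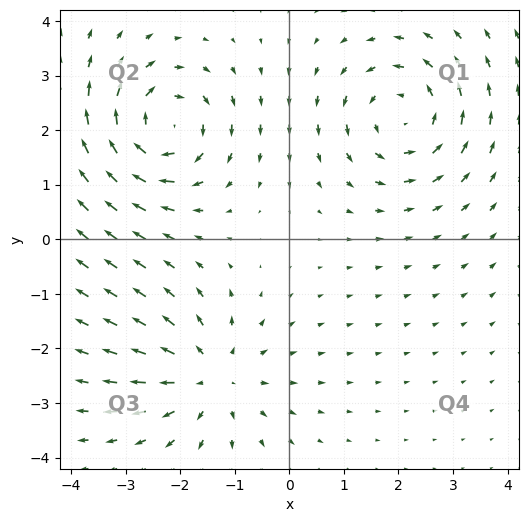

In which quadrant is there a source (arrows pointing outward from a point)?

The source sits at approximately (-1.4, -2.5), which lies in quadrant Q3. The divergence there is about +4, positive as expected for a source.

Q3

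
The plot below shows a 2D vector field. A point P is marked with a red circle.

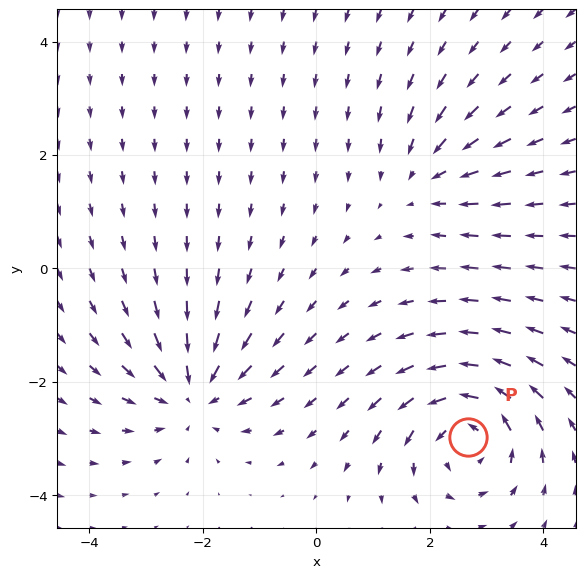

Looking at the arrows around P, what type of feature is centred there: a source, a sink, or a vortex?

At P (2.7, -3.0) the arrows circulate counterclockwise. Divergence ≈0, curl about +5 — near-zero divergence with nonzero curl is a vortex.

vortex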